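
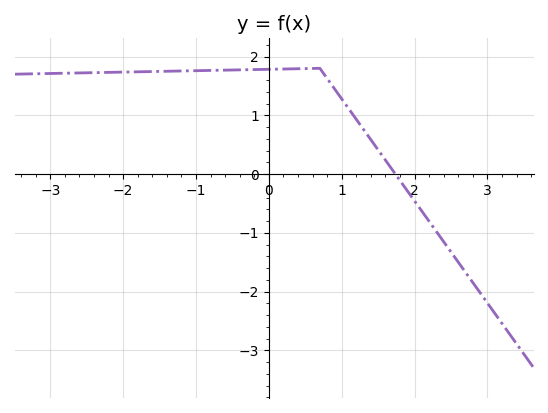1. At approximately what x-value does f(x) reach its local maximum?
0.7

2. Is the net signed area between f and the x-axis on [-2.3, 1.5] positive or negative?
positive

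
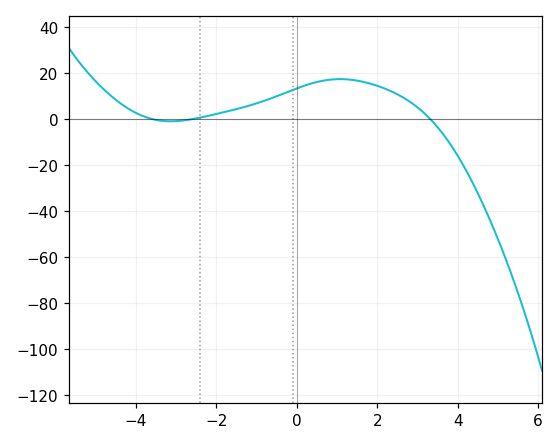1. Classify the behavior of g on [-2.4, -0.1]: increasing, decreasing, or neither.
increasing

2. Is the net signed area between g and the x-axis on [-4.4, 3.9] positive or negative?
positive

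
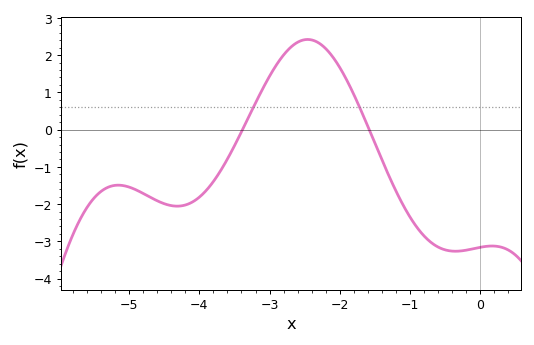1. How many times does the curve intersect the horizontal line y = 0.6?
2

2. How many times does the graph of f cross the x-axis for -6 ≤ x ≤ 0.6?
2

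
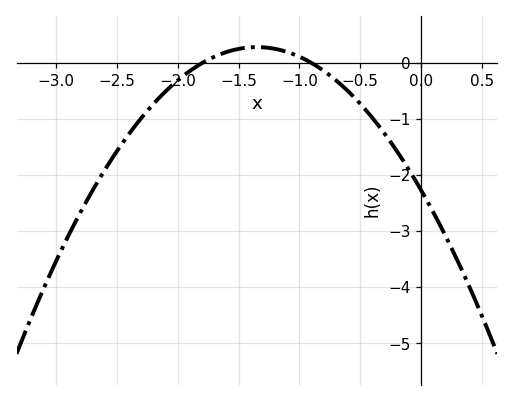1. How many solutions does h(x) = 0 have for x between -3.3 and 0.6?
2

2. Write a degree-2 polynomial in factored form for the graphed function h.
y = -1.4(x + 1.8)(x + 0.9)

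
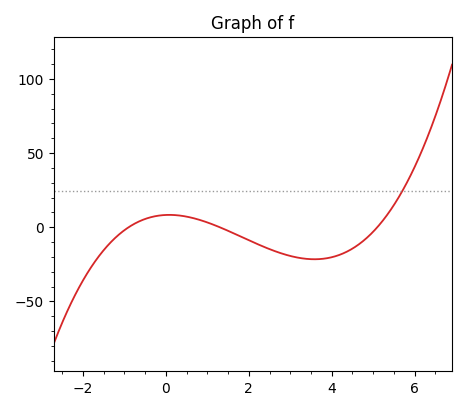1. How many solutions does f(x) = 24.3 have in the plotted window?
1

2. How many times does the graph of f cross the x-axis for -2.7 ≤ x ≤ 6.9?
3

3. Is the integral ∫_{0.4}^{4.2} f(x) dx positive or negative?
negative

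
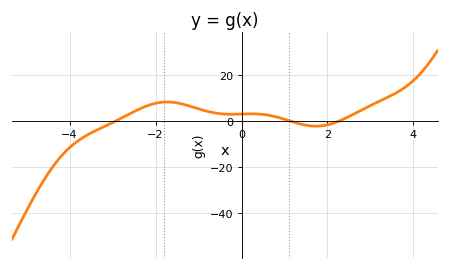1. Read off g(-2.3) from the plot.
5.87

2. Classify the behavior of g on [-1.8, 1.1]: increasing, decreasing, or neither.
neither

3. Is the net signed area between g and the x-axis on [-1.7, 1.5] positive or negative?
positive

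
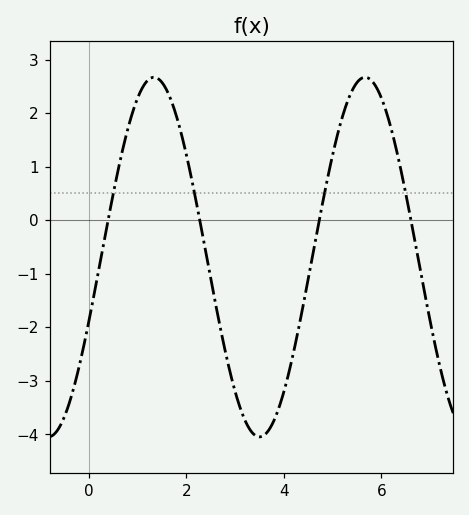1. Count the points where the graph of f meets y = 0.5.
4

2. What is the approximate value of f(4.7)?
-0.118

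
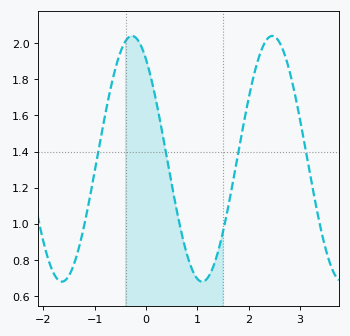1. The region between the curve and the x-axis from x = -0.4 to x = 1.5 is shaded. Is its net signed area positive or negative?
positive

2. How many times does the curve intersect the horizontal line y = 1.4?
4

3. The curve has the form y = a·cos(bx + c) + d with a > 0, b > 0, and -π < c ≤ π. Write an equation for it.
y = 0.68cos(2.3x + 0.63) + 1.36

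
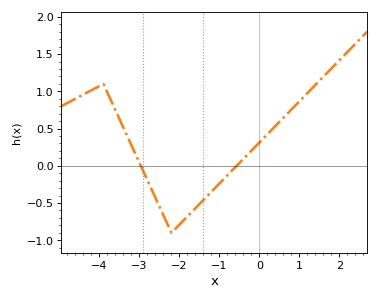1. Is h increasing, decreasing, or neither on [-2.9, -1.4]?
neither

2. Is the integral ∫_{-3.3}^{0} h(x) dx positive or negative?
negative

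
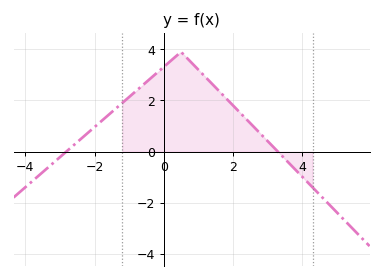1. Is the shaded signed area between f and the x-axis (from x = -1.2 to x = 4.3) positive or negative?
positive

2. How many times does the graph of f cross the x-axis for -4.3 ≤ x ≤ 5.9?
2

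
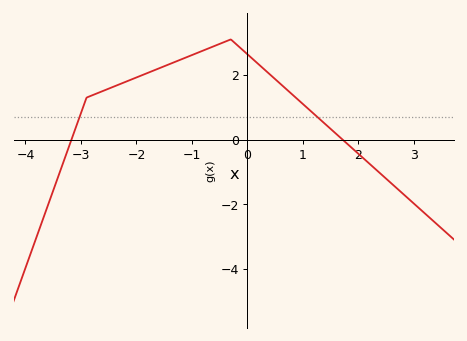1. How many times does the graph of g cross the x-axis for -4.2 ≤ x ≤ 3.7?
2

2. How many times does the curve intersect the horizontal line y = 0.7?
2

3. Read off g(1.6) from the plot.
0.2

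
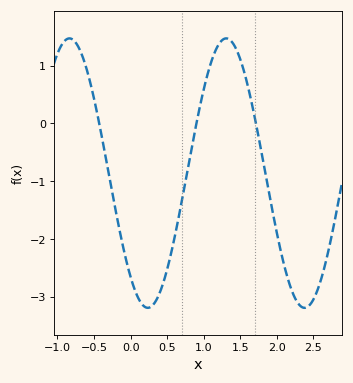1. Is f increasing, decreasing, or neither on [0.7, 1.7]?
neither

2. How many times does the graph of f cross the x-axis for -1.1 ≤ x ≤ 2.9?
3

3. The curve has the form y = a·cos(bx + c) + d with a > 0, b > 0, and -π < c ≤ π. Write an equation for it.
y = 2.33cos(2.93x + 2.45) - 0.86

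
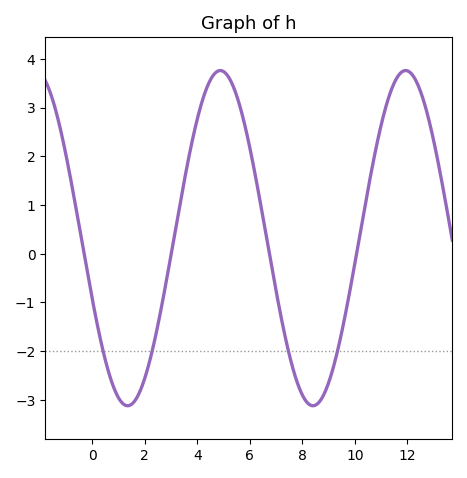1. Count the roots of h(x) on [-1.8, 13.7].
4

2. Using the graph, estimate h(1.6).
-3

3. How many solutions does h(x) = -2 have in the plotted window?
4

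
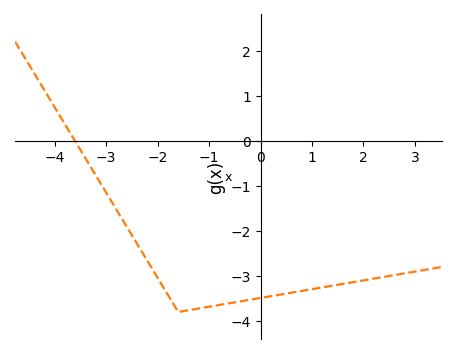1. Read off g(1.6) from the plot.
-3.2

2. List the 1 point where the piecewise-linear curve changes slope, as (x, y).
(-1.6, -3.8)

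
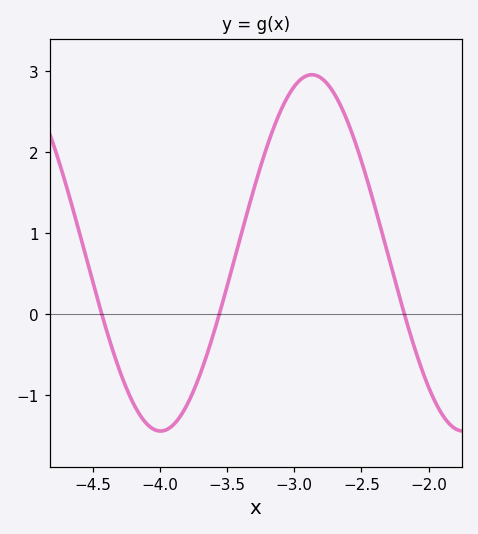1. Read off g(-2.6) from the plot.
2.4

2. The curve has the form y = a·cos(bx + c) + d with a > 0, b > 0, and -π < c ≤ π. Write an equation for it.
y = 2.2cos(2.8x + 1.7) + 0.76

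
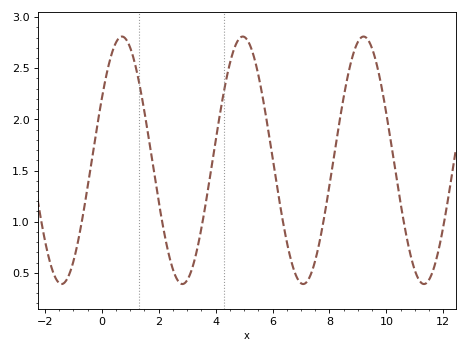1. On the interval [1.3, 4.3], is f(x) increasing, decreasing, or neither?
neither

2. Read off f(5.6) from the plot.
2.3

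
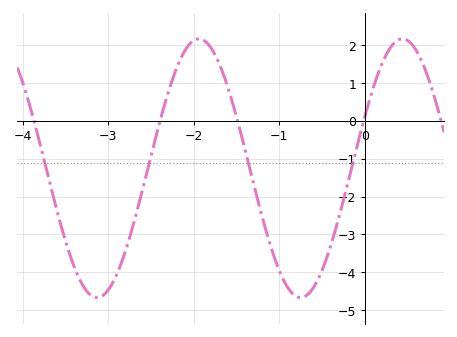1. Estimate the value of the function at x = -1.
-3.96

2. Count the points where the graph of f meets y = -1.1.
4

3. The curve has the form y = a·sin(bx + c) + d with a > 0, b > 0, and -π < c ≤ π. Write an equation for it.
y = 3.42sin(2.64x + 0.412) - 1.25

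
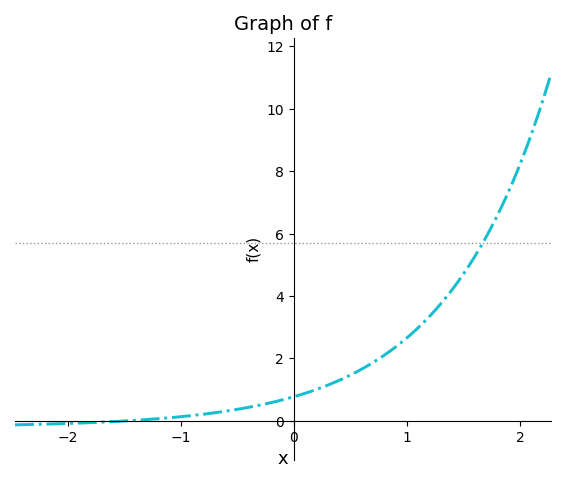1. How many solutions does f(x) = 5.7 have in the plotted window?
1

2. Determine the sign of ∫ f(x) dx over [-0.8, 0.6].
positive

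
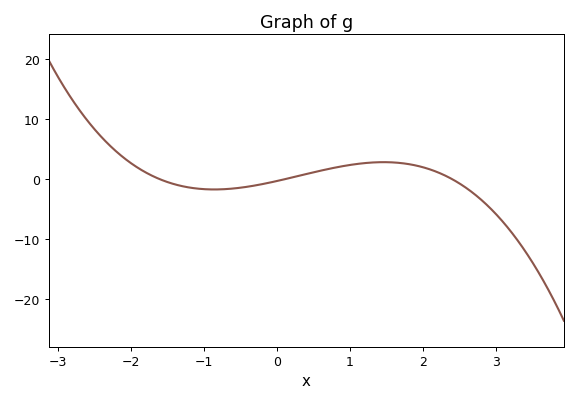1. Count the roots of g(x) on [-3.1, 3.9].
3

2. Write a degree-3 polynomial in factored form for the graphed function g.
y = -0.73(x + 1.6)(x - 0.1)(x - 2.4)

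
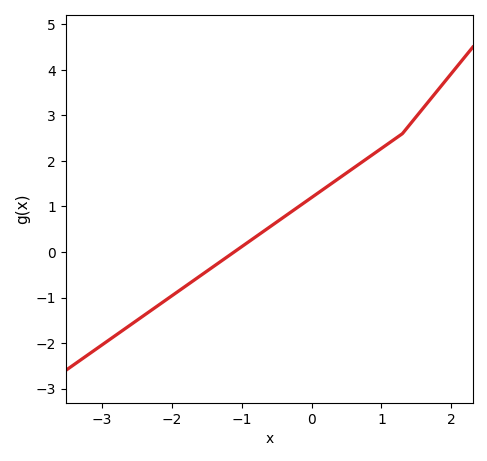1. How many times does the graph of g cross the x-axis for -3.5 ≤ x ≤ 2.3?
1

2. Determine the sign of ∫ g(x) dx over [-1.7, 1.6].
positive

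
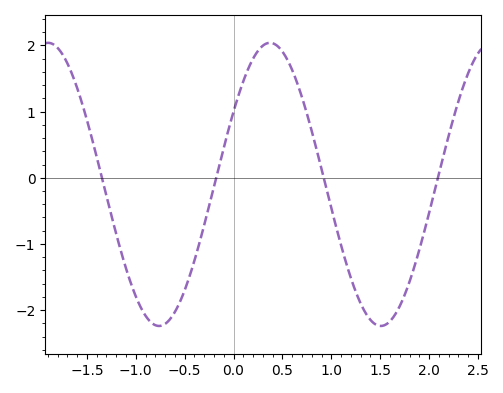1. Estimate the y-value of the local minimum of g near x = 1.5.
-2.2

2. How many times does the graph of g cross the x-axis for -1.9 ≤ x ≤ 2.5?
4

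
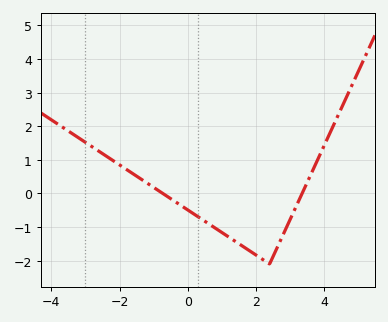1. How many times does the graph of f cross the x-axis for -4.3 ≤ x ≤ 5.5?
2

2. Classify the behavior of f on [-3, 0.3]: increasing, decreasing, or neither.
decreasing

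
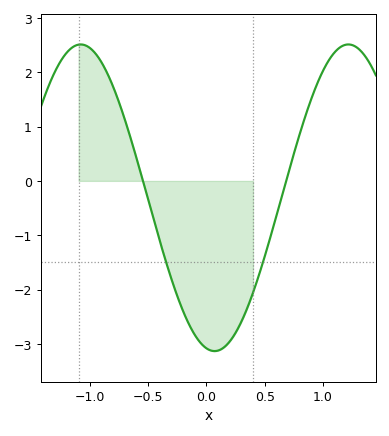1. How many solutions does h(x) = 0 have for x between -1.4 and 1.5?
2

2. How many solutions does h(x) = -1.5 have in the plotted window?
2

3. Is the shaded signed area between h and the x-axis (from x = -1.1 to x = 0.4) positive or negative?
negative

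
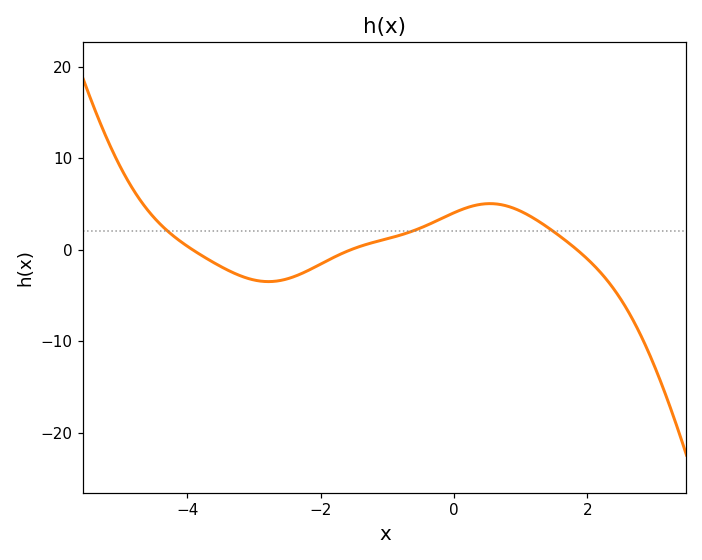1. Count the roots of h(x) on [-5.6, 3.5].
3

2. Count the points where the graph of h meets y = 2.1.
3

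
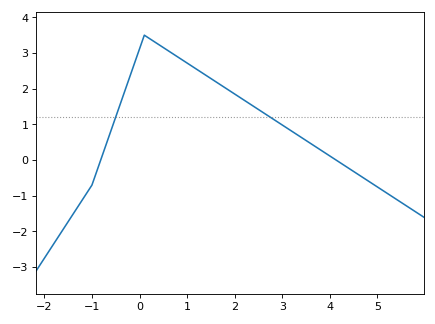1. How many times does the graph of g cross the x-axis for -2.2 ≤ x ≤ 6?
2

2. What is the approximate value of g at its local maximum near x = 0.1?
3.5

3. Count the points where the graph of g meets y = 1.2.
2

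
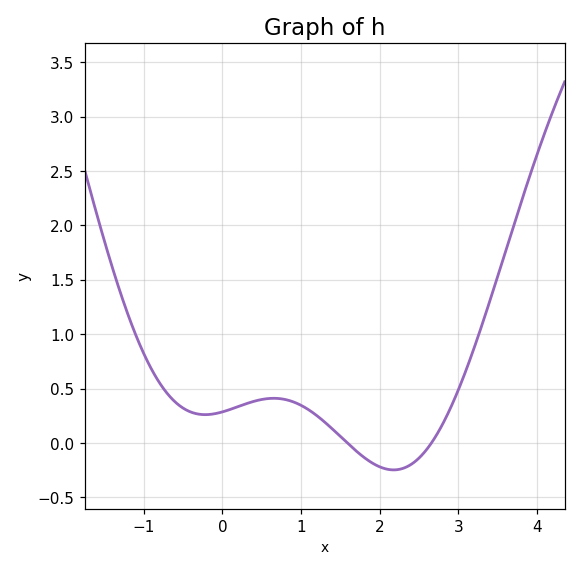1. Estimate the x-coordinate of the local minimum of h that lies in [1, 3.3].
2.2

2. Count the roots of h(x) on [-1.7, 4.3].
2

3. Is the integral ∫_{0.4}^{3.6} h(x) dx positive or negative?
positive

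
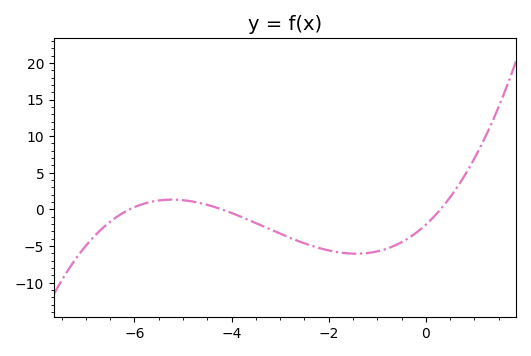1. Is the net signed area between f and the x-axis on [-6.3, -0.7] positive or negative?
negative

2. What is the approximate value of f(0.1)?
-1.5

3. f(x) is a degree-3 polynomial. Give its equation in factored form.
y = 0.27(x + 6.1)(x + 4.2)(x - 0.3)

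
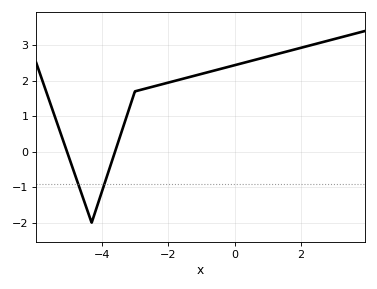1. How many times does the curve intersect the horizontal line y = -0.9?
2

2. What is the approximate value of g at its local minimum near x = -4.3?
-2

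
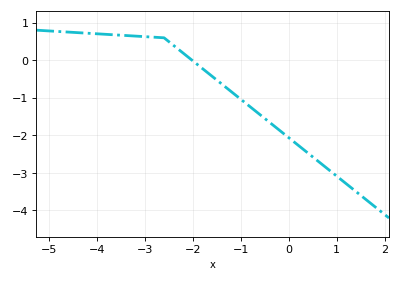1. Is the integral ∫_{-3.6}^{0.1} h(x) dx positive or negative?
negative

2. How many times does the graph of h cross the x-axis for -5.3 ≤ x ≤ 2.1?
1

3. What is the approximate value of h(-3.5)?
0.668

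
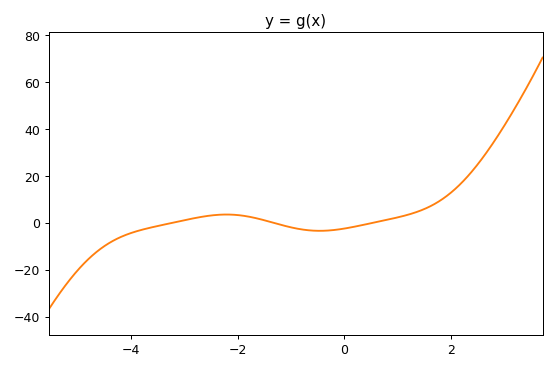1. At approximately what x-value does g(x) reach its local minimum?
-0.4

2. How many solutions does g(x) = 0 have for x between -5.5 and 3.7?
3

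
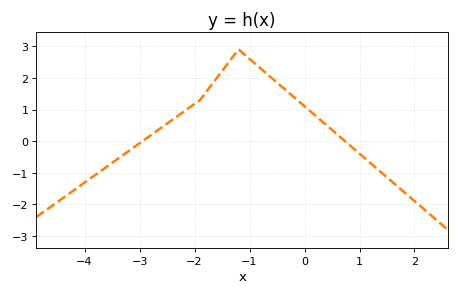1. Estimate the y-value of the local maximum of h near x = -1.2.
2.9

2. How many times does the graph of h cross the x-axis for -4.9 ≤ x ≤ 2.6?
2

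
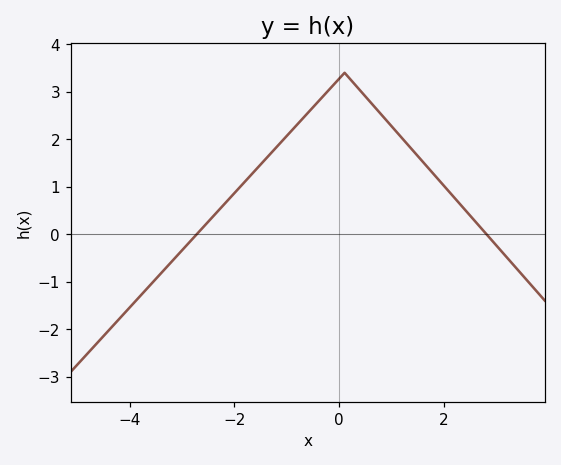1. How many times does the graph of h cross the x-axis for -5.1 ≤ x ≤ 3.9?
2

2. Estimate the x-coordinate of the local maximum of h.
0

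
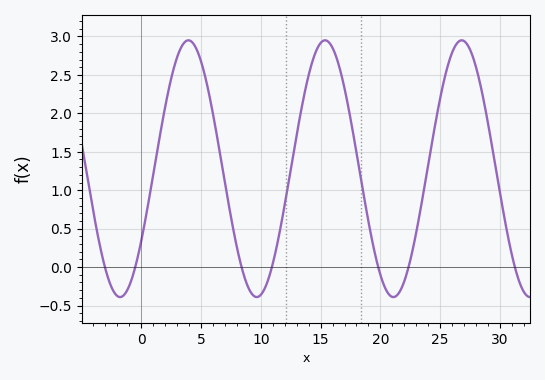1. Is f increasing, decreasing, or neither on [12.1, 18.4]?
neither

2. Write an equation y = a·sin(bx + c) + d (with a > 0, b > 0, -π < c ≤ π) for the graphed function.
y = 1.67sin(0.55x - 0.6) + 1.28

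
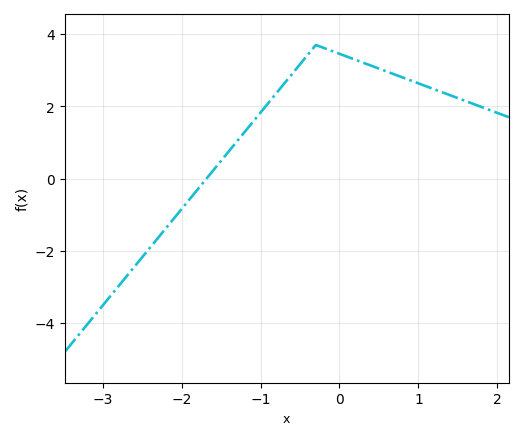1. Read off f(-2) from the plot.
-0.84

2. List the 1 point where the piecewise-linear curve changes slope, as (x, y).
(-0.3, 3.7)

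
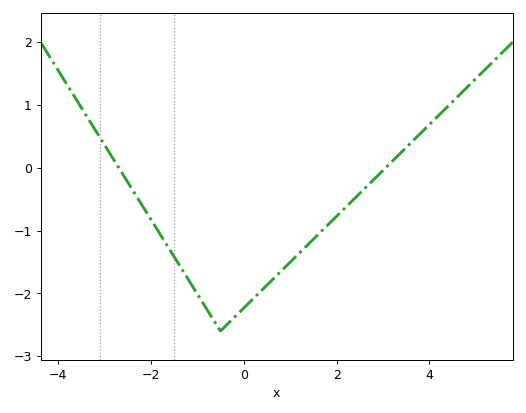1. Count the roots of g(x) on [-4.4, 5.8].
2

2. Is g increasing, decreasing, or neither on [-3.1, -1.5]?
decreasing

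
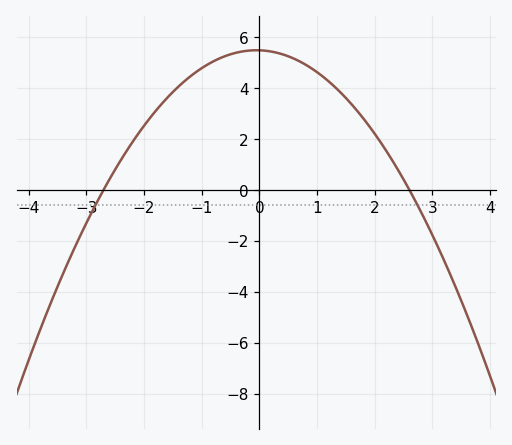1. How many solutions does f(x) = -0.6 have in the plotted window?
2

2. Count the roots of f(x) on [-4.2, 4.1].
2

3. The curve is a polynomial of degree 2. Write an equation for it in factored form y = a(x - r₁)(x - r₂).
y = -0.78(x + 2.7)(x - 2.6)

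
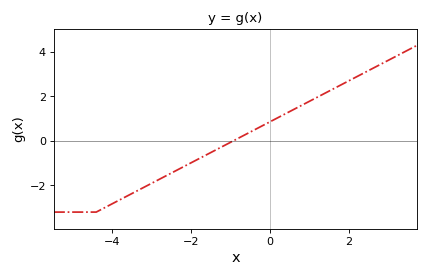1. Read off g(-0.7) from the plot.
0.2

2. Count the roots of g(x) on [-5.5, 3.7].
1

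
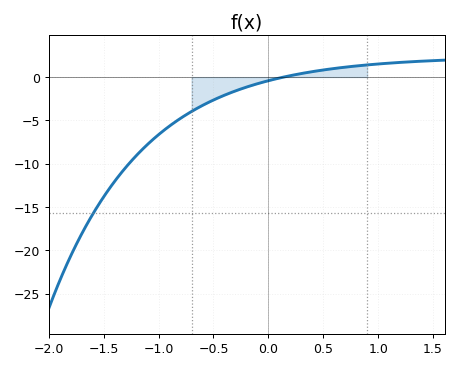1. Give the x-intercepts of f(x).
0.139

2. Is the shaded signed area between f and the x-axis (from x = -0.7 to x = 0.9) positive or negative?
negative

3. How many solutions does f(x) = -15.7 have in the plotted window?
1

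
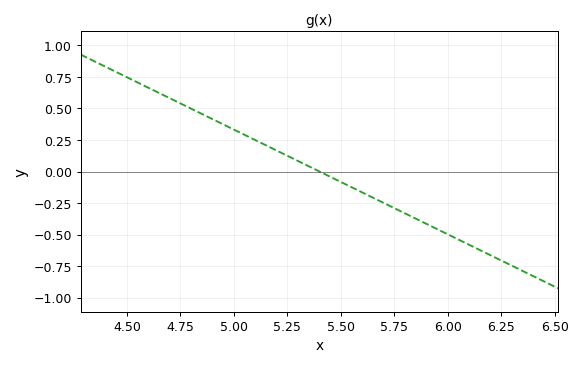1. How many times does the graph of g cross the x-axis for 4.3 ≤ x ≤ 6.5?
1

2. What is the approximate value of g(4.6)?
0.664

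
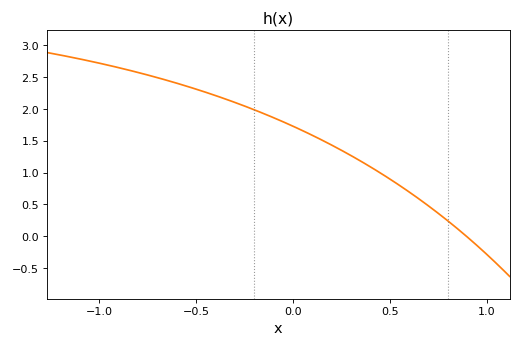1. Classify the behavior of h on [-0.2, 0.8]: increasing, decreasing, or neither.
decreasing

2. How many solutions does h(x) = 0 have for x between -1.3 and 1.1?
1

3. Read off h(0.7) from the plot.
0.45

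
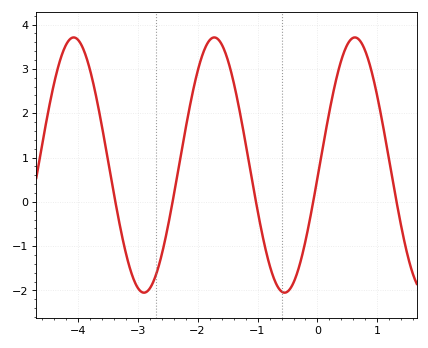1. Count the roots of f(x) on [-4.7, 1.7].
5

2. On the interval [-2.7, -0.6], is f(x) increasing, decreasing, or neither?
neither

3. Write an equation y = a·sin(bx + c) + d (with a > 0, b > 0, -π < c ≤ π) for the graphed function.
y = 2.88sin(2.7x - 0.1) + 0.83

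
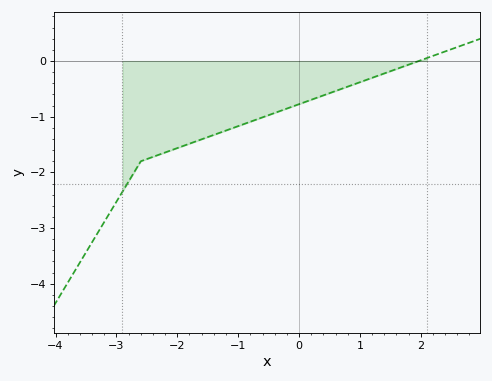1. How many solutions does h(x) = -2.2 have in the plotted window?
1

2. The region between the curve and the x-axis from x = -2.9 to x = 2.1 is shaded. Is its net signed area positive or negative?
negative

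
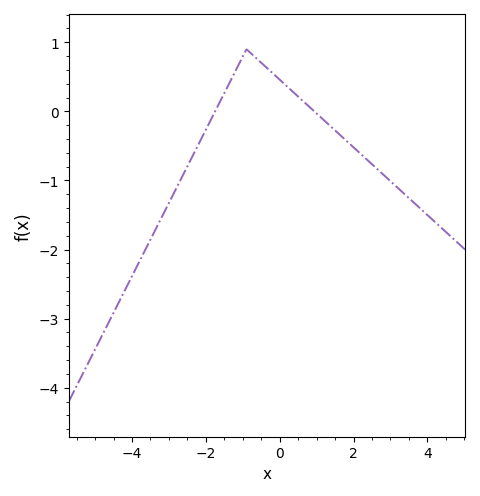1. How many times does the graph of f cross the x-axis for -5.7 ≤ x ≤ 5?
2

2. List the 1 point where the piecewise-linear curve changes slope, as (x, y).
(-0.9, 0.9)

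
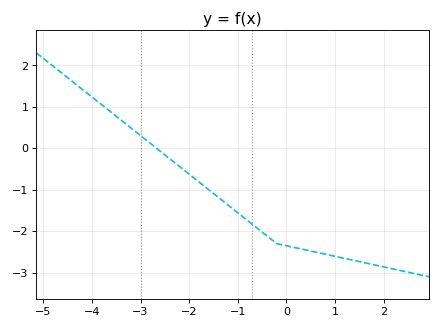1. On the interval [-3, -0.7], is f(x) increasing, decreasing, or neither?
decreasing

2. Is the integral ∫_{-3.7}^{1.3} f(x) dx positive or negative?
negative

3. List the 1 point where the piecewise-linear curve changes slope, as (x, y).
(-0.2, -2.3)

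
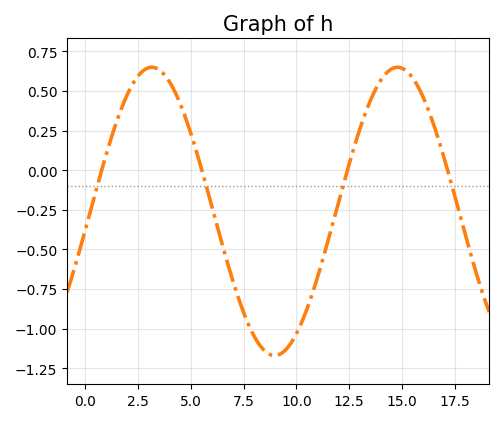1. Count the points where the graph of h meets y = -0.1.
4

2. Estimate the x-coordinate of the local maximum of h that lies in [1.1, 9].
3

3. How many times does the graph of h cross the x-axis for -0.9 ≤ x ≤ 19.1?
4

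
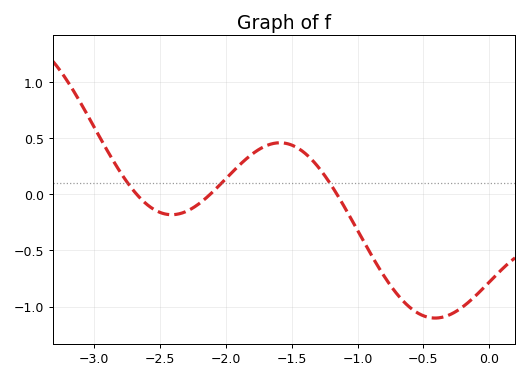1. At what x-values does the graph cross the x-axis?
-2.7, -2.1, -1.15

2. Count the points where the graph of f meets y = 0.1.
3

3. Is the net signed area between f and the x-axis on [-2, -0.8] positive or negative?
positive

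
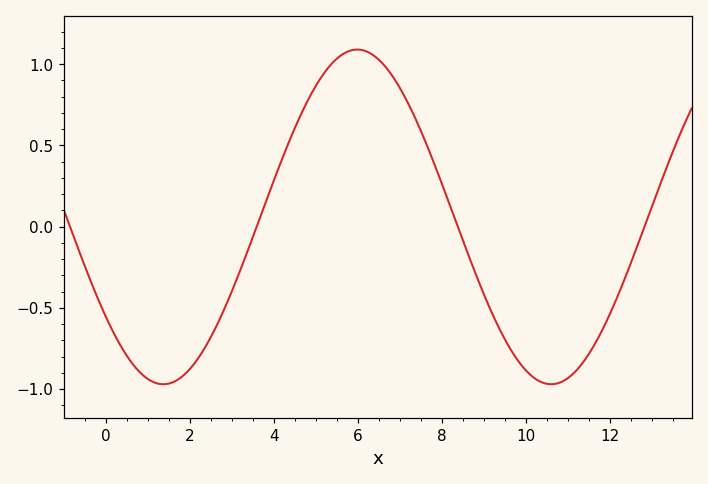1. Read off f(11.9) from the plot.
-0.597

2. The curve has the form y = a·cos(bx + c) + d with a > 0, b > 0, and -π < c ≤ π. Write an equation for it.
y = 1.03cos(0.68x + 2.21) + 0.06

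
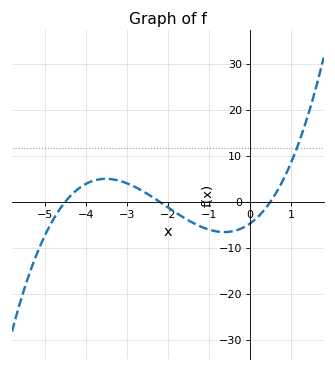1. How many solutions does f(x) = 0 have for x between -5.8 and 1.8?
3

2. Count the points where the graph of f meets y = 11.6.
1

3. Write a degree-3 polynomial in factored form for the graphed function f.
y = 0.96(x + 4.5)(x + 2.2)(x - 0.5)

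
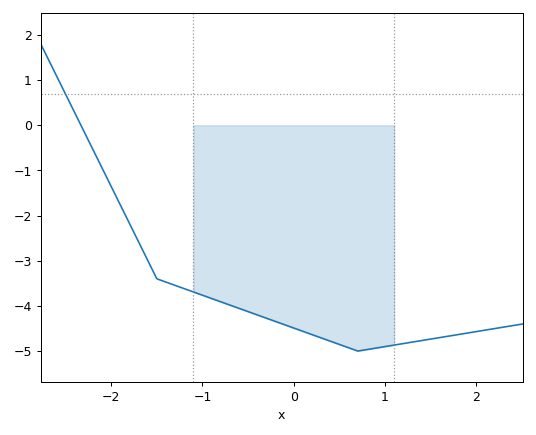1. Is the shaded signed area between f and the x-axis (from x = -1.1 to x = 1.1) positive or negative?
negative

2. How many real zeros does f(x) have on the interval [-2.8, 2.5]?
1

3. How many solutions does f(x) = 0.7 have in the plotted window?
1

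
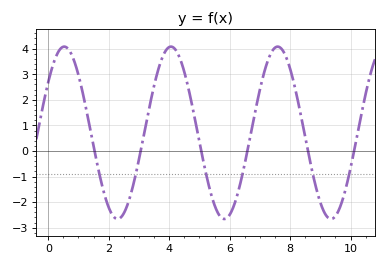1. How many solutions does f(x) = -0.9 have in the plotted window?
6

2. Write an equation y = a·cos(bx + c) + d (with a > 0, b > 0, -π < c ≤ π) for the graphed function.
y = 3.37cos(1.78x - 0.942) + 0.71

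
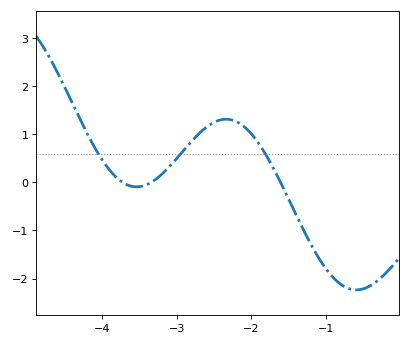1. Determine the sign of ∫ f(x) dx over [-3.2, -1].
positive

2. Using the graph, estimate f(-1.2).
-1.3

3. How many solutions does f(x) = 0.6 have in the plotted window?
3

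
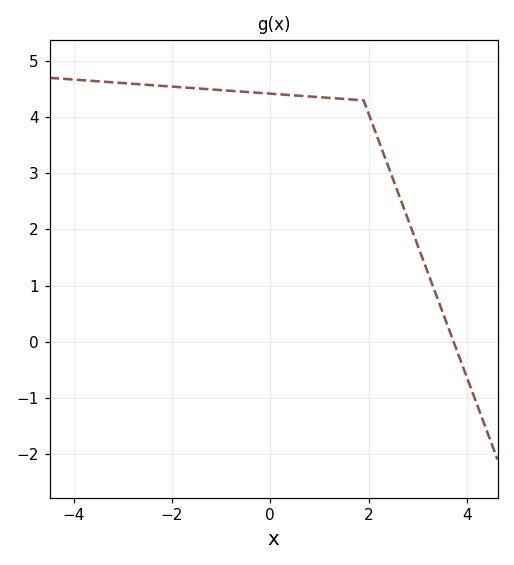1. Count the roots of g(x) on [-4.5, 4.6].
1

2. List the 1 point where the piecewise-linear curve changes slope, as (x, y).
(1.9, 4.3)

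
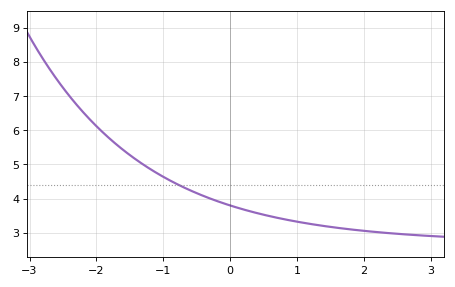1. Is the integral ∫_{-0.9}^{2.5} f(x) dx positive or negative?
positive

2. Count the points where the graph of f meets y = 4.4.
1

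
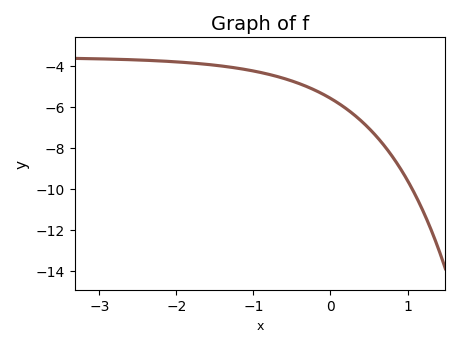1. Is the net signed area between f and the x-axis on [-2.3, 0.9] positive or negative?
negative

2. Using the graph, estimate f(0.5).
-7.06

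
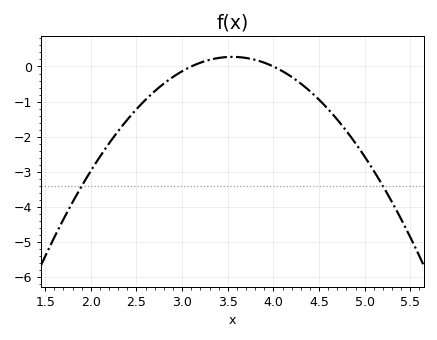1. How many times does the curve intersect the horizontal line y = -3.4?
2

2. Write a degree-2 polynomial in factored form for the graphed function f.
y = -1.35(x - 3.1)(x - 4)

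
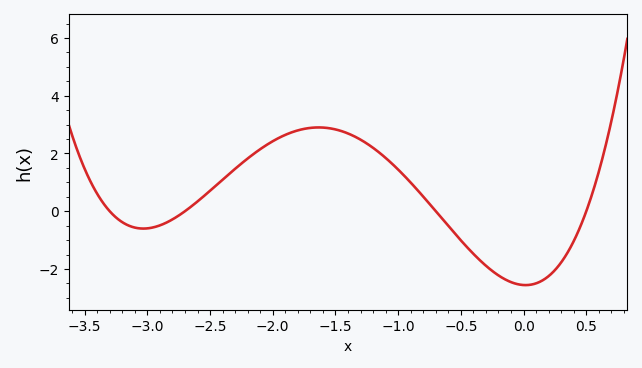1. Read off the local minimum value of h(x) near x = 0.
-2.56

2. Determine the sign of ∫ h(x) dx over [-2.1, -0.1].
positive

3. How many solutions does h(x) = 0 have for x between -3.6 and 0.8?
4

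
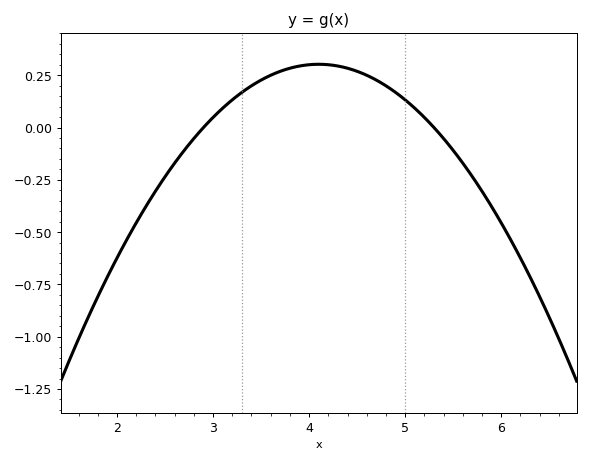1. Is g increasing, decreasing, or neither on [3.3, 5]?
neither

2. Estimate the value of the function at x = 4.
0.3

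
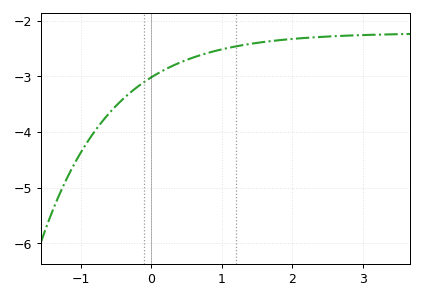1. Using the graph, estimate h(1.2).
-2.46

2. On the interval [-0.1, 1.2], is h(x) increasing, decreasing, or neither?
increasing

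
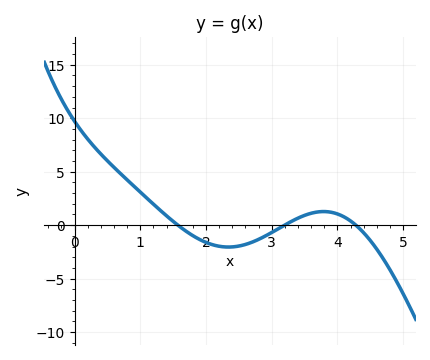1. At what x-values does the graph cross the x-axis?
1.6, 3.2, 4.3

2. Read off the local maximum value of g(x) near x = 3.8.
1.5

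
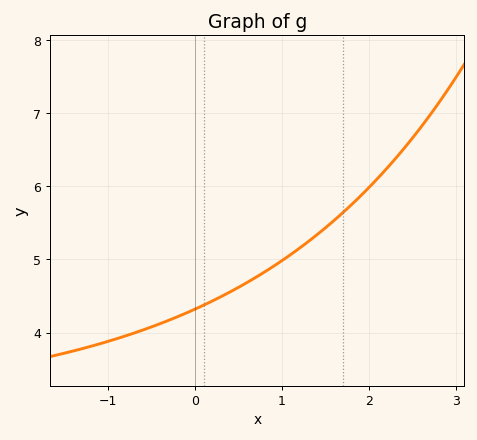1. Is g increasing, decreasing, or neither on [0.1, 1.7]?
increasing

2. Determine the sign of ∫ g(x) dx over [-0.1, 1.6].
positive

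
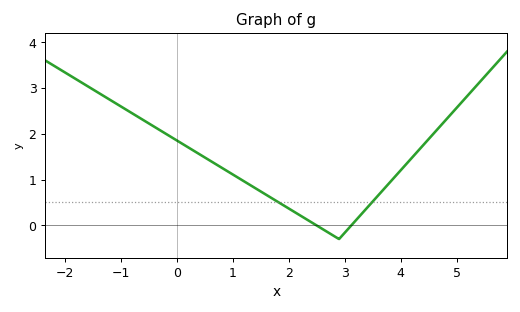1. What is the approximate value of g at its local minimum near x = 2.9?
-0.298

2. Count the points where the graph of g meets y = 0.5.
2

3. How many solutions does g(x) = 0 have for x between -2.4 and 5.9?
2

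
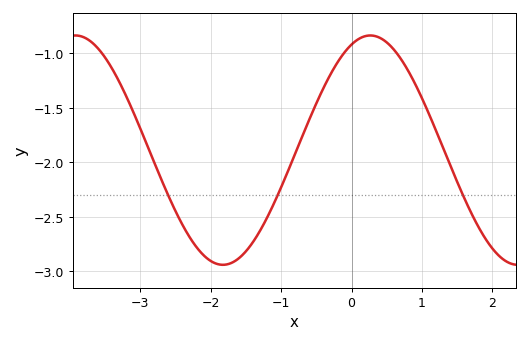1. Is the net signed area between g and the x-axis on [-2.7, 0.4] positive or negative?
negative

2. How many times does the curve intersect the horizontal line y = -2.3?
3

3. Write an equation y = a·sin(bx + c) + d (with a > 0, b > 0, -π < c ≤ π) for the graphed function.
y = 1.05sin(1.5x + 1.17) - 1.89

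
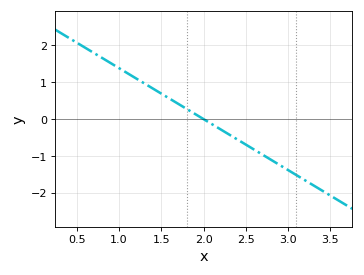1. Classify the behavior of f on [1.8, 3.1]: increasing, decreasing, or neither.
decreasing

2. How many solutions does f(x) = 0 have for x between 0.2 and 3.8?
1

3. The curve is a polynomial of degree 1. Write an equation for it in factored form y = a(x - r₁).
y = -1.38(x - 2)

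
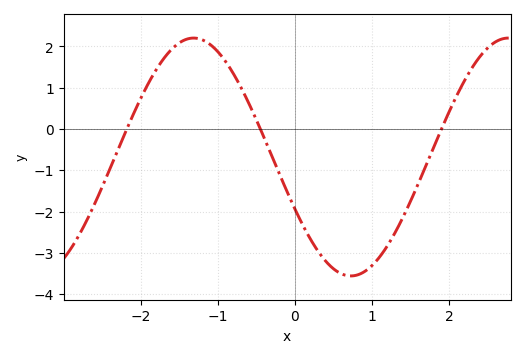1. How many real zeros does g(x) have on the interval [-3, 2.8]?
3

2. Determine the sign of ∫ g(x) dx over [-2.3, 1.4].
negative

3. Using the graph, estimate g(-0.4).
-0.202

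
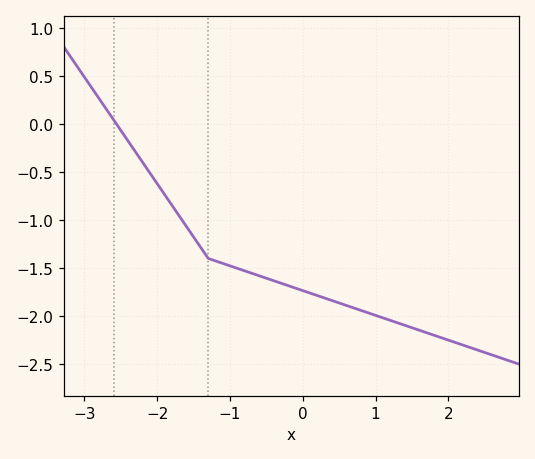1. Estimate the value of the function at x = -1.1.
-1.45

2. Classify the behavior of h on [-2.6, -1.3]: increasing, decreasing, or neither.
decreasing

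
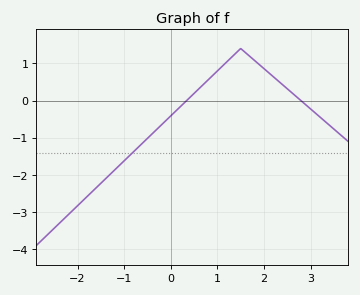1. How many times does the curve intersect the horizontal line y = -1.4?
1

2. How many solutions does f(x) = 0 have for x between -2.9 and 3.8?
2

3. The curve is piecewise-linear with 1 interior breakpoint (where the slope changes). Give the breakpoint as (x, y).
(1.5, 1.4)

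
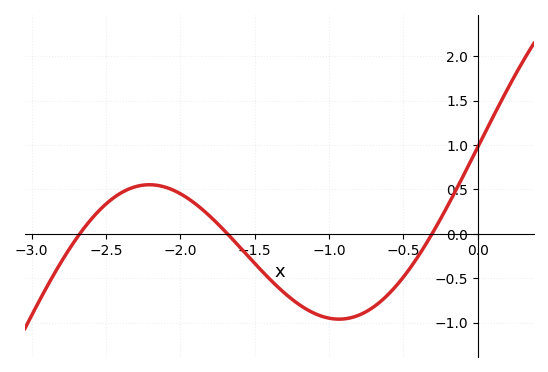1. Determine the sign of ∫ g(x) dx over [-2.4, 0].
negative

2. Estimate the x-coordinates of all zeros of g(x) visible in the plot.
-2.68, -1.68, -0.308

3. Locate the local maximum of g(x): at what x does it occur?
-2.21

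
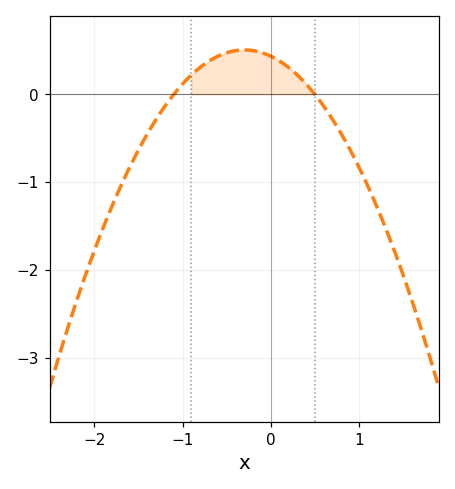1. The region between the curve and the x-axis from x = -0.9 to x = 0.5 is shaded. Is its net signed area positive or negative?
positive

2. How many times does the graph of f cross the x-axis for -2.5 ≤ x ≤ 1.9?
2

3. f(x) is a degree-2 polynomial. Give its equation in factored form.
y = -0.79(x + 1.1)(x - 0.5)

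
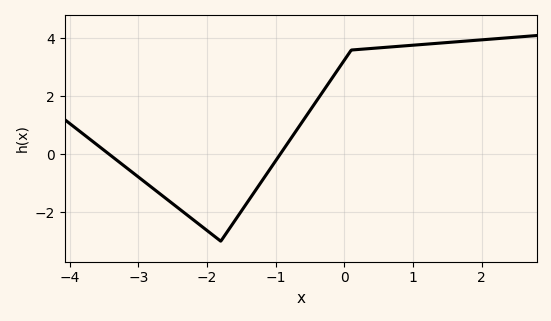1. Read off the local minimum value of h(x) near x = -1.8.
-3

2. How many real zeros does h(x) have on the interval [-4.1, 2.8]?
2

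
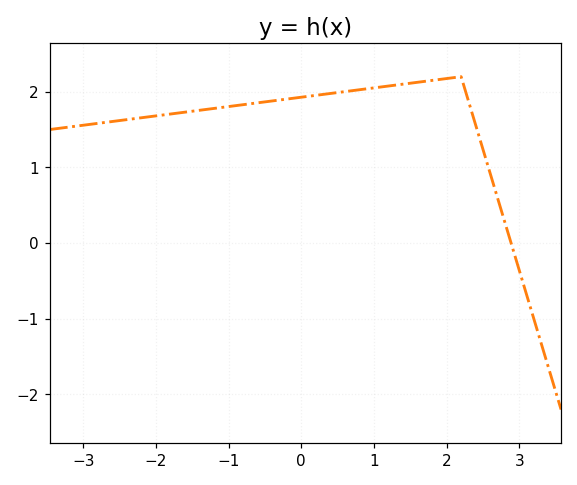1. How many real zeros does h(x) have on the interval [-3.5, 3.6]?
1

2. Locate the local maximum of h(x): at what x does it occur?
2.2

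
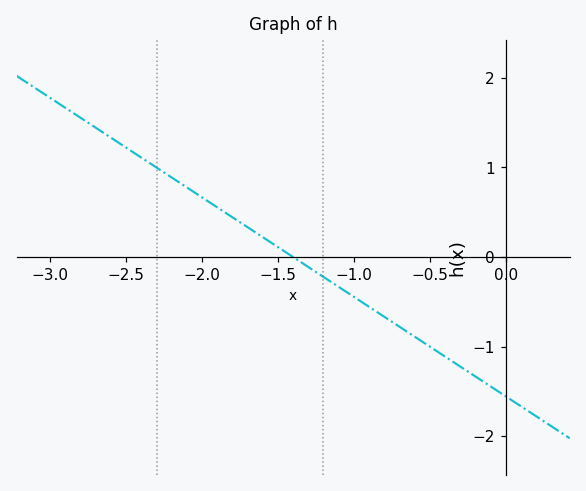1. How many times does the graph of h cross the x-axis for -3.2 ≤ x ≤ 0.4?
1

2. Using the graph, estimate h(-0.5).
-0.999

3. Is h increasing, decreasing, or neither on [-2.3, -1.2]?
decreasing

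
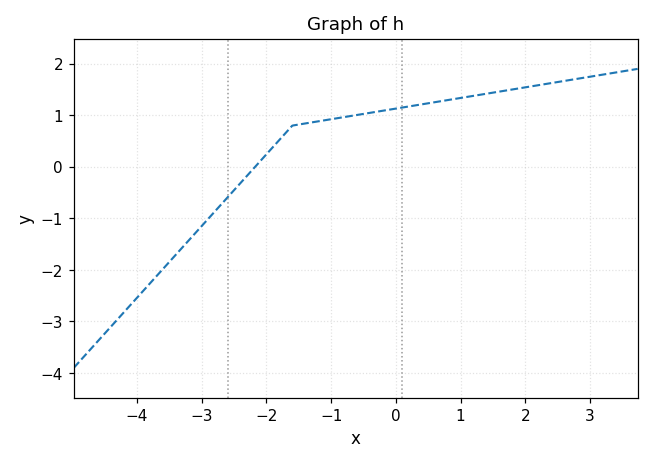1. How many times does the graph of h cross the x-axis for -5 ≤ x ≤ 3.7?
1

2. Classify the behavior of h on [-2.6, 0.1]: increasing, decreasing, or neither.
increasing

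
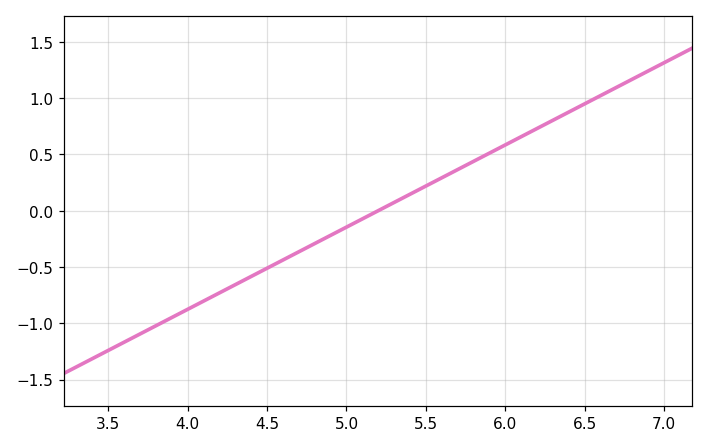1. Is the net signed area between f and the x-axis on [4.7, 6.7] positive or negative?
positive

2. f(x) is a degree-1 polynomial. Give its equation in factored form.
y = 0.73(x - 5.2)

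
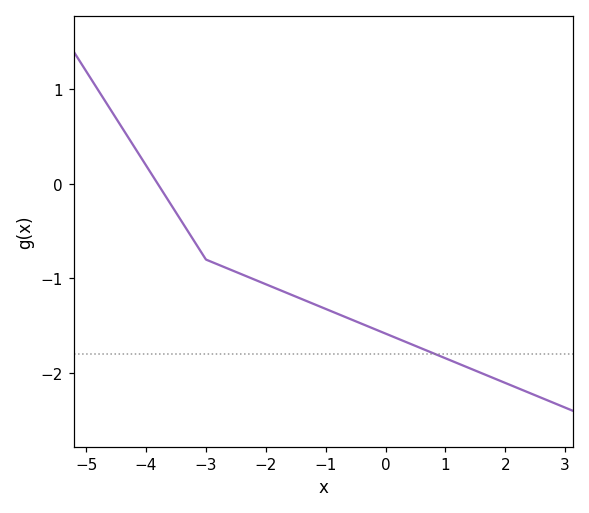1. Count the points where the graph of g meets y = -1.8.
1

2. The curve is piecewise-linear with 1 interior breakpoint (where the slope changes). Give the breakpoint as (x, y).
(-3, -0.8)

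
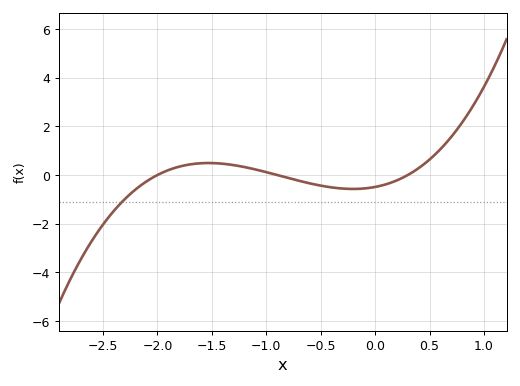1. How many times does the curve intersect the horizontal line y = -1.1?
1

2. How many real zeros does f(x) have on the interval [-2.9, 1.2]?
3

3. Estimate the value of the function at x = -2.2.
-0.592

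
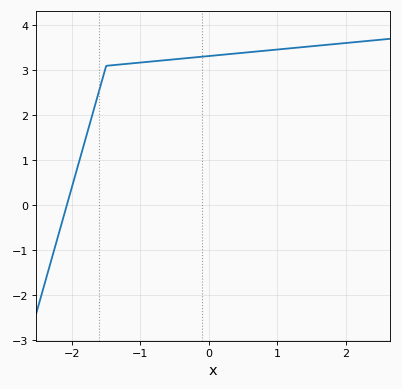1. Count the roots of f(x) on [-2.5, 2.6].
1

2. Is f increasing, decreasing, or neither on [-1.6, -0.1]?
increasing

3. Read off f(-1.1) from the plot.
3.2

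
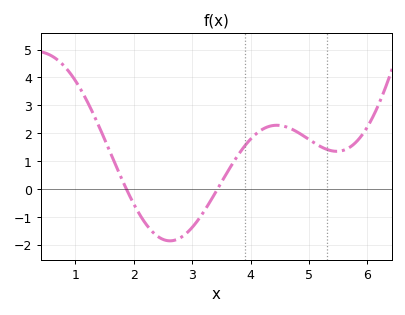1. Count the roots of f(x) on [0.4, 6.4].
2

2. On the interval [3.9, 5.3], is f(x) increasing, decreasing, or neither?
neither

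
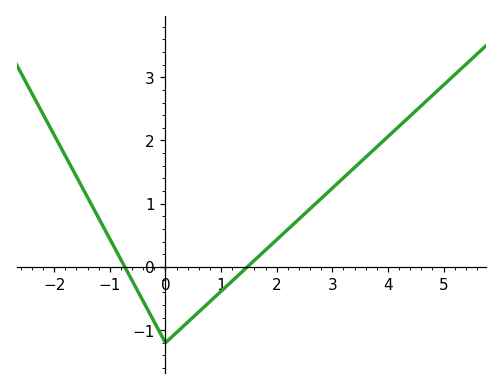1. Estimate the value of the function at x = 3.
1.25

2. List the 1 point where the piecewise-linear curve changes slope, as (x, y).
(0, -1.2)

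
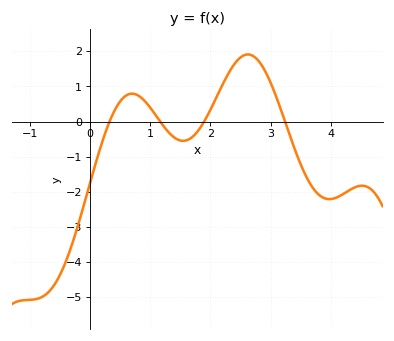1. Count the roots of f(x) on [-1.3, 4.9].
4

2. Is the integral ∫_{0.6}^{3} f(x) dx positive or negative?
positive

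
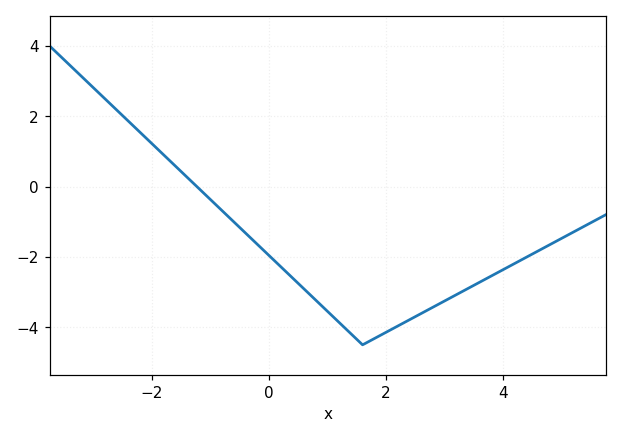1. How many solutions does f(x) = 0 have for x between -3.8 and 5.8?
1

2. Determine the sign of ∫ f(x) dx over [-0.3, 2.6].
negative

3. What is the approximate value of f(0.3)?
-2.4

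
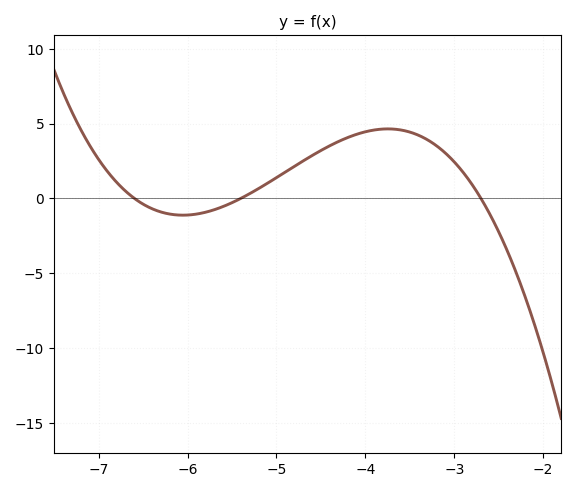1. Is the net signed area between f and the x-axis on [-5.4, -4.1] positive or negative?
positive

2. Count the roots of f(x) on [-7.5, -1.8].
3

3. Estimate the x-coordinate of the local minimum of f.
-6.1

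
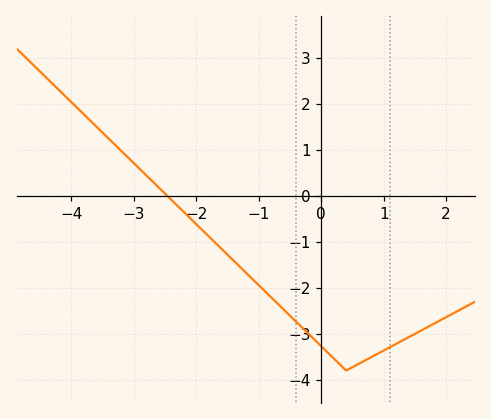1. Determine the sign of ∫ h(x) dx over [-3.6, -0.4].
negative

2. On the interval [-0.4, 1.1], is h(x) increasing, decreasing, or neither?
neither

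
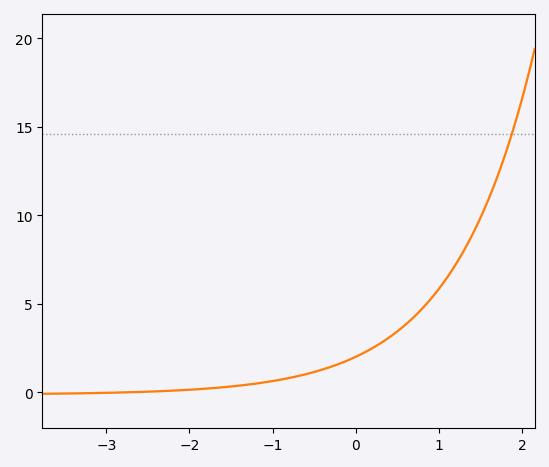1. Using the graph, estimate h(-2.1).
0.126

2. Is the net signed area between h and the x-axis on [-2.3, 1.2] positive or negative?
positive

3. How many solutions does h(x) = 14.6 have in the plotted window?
1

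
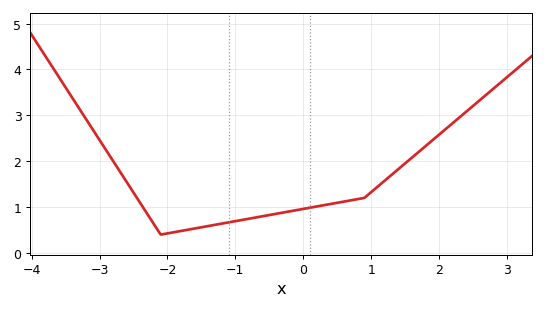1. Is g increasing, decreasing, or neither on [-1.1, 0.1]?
increasing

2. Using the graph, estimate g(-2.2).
0.6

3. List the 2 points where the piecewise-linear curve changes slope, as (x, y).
(-2.1, 0.4); (0.9, 1.2)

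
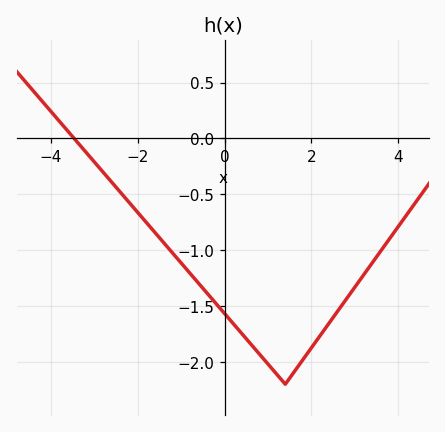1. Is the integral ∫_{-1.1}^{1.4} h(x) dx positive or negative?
negative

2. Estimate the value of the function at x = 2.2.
-1.75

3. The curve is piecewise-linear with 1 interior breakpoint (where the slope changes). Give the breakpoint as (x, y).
(1.4, -2.2)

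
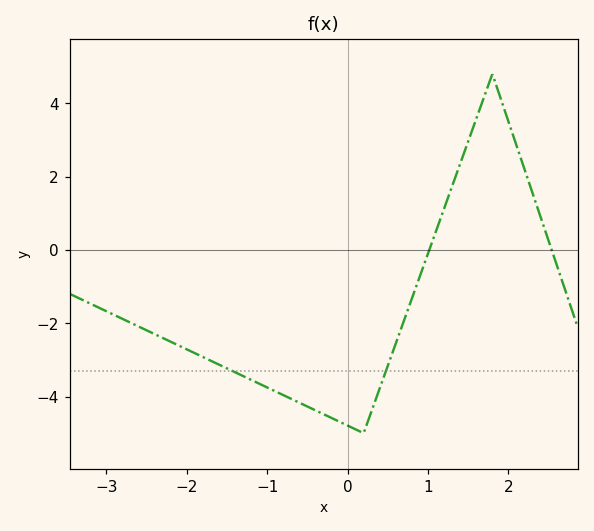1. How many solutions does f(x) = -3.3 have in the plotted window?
2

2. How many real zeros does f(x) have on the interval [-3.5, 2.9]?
2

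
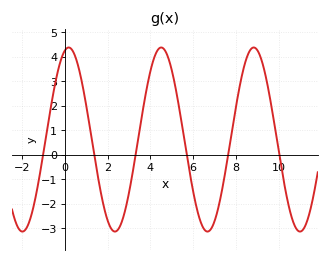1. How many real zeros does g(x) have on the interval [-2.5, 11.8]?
6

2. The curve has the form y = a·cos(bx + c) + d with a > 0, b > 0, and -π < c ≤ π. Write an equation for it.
y = 3.75cos(1.45x - 0.252) + 0.62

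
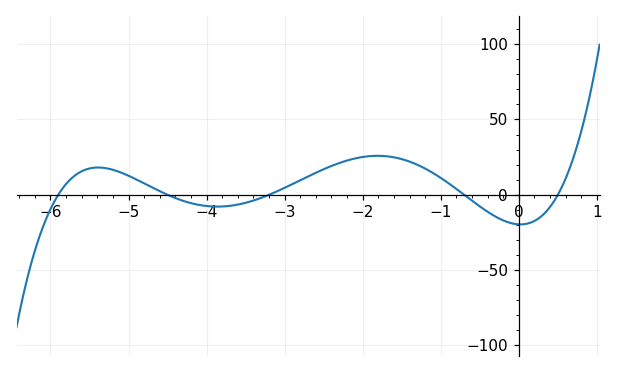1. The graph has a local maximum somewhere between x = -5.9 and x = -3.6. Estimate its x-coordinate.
-5.4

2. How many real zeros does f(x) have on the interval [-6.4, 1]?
5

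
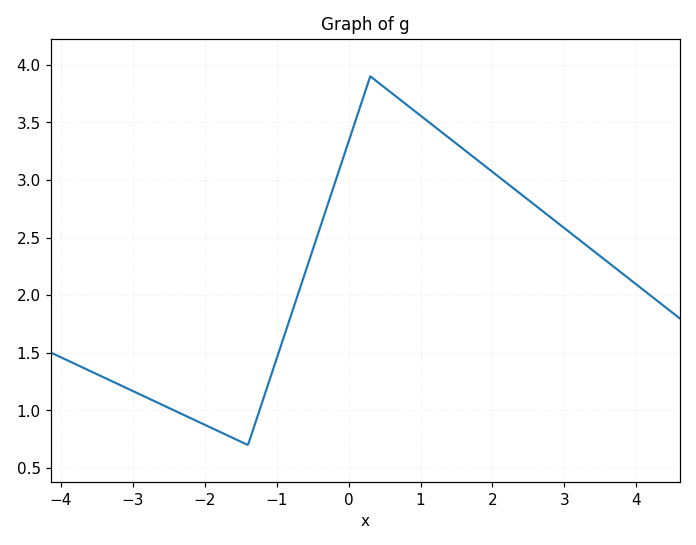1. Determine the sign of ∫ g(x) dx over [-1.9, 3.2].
positive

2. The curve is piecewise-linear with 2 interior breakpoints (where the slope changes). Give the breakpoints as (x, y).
(-1.4, 0.7); (0.3, 3.9)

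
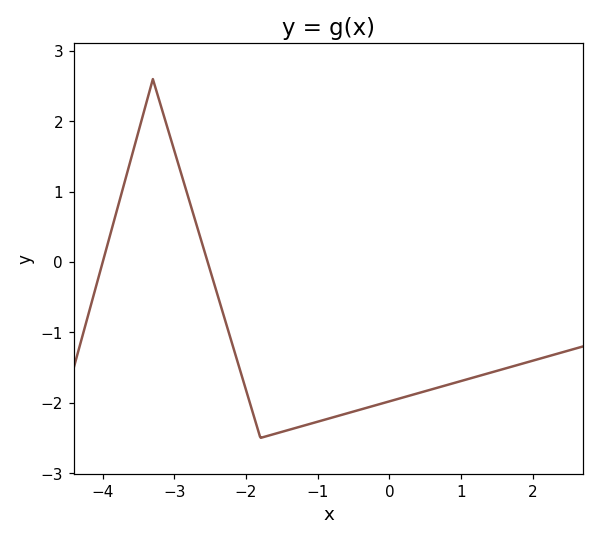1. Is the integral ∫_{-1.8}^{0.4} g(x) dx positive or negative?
negative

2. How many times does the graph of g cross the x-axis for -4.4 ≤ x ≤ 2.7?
2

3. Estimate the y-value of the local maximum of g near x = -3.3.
2.6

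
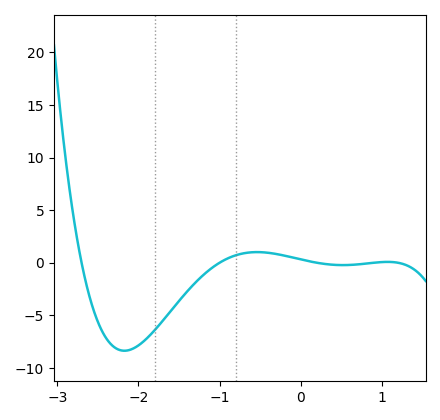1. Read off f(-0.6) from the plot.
1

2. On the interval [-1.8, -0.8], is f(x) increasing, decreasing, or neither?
increasing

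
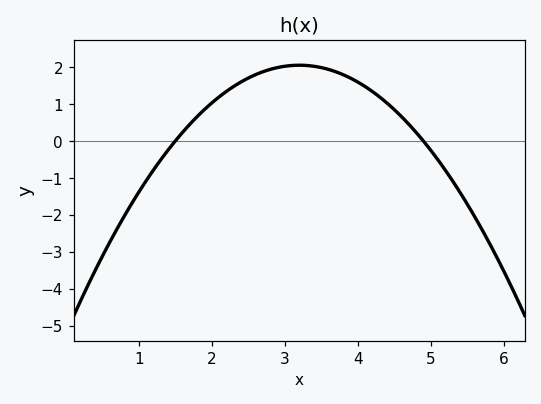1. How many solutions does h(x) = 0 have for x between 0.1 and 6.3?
2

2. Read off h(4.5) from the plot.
0.9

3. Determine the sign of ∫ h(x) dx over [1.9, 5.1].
positive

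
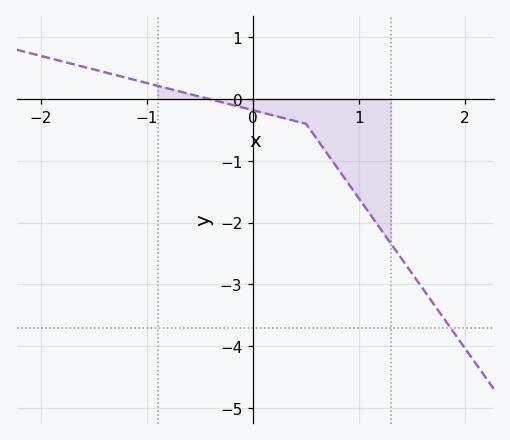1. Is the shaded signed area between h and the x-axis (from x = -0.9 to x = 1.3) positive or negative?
negative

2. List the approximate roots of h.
-0.4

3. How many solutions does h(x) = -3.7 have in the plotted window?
1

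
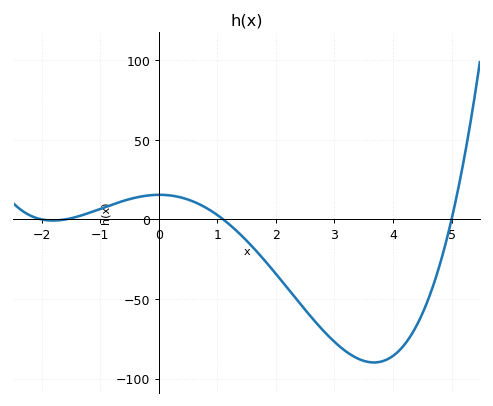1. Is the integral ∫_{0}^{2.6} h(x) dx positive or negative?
negative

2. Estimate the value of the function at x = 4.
-85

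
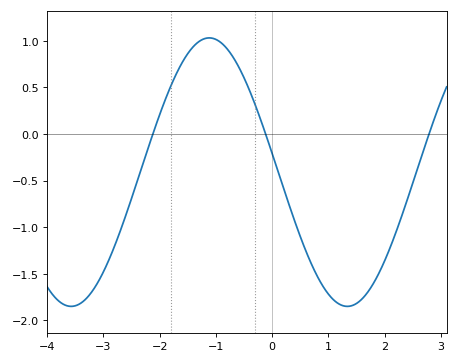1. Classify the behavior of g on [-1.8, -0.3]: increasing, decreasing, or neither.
neither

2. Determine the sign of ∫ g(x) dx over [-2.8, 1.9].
negative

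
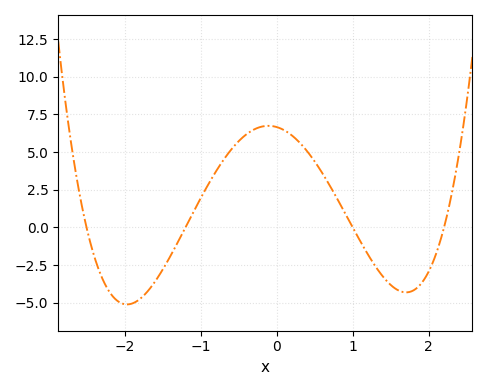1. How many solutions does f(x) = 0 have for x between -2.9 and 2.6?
4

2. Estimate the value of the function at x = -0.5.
5.73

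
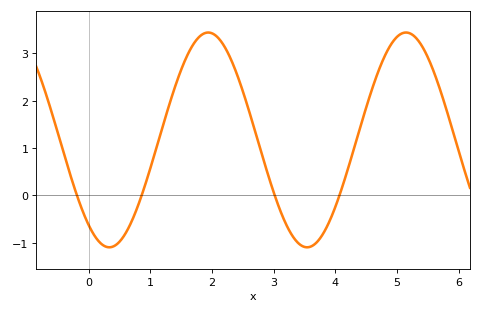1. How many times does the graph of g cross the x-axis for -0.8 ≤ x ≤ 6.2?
4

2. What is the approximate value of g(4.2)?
0.538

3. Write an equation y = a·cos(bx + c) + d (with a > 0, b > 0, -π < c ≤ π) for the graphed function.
y = 2.27cos(1.96x + 2.48) + 1.17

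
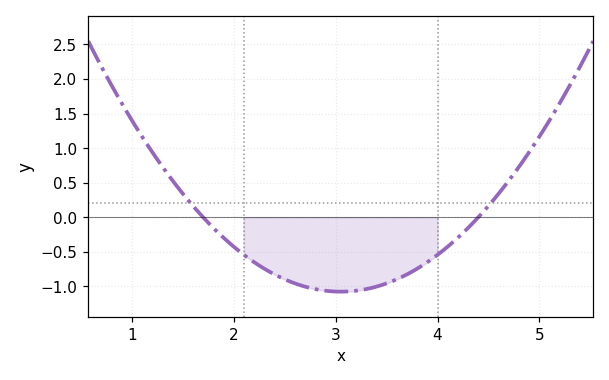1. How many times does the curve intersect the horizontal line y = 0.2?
2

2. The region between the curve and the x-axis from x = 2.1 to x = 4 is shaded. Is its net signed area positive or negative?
negative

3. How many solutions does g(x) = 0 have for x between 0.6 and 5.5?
2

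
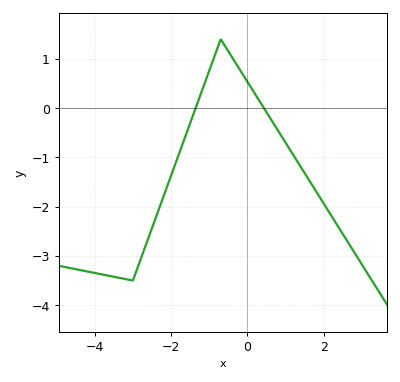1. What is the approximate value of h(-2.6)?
-2.65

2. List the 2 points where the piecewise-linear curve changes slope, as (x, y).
(-3, -3.5); (-0.7, 1.4)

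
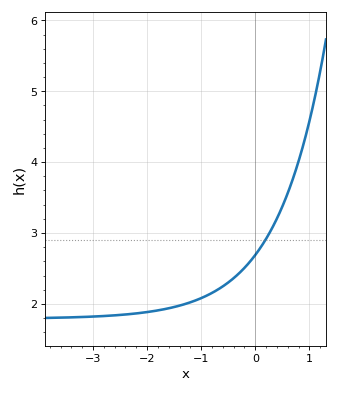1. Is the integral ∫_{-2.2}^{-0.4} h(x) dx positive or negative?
positive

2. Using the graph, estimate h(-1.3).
2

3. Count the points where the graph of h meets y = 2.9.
1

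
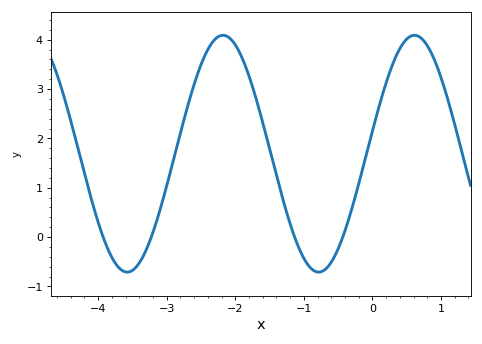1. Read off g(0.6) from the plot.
4.09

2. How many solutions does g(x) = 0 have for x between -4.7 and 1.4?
4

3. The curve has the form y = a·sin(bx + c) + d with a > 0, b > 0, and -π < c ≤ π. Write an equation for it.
y = 2.4sin(2.25x + 0.192) + 1.69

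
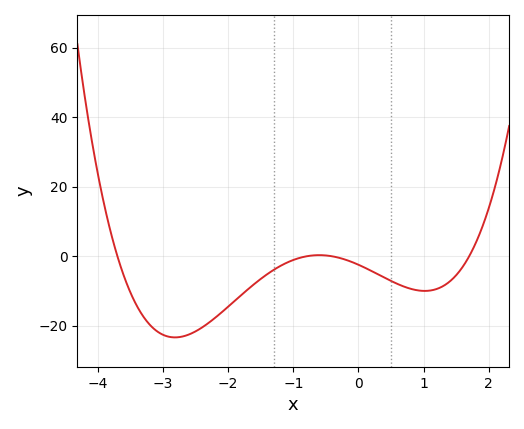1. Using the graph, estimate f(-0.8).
0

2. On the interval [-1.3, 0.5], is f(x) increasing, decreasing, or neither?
neither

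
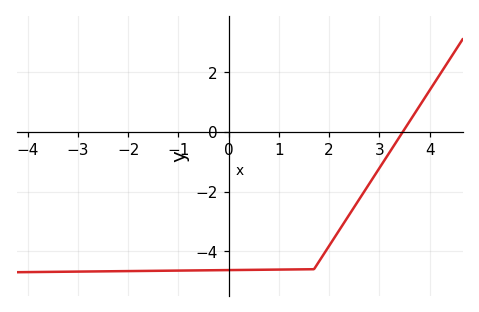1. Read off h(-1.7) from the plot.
-4.6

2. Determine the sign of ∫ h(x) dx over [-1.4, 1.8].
negative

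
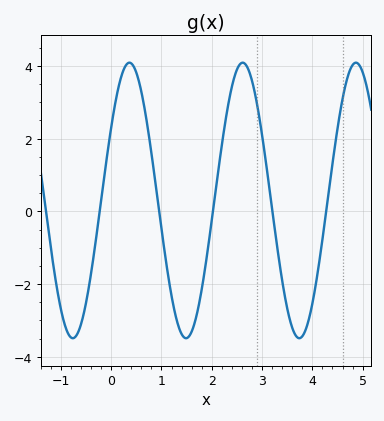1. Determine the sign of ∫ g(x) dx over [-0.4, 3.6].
positive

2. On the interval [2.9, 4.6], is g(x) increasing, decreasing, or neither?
neither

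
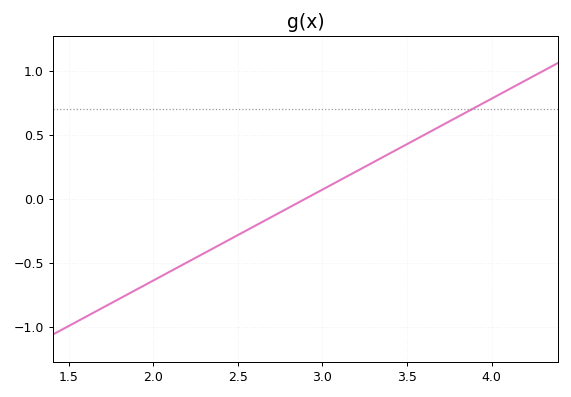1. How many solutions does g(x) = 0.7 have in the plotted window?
1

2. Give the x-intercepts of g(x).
2.9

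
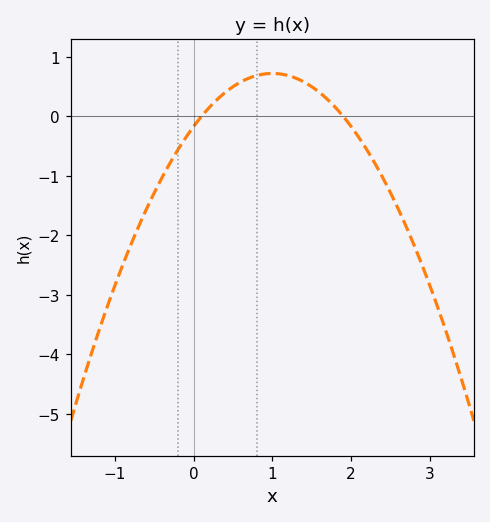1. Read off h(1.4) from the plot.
0.579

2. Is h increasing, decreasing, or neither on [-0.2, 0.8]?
increasing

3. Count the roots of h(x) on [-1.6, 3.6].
2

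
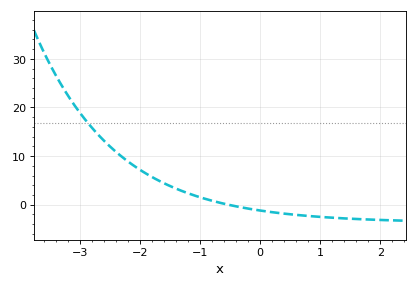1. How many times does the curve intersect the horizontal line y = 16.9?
1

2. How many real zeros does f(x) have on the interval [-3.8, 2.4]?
1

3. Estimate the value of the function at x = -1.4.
3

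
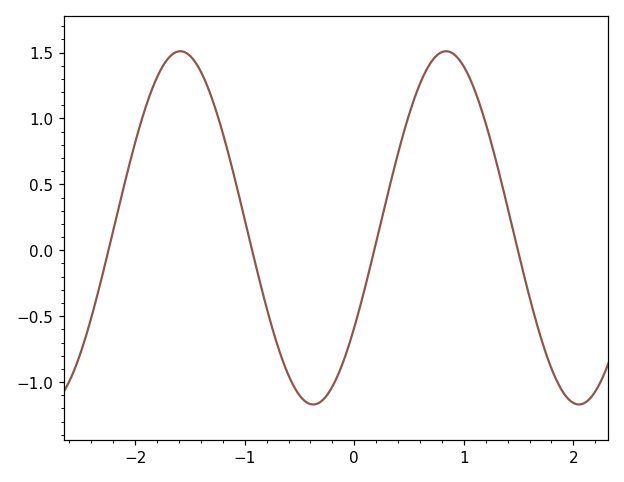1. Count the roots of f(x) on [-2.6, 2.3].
4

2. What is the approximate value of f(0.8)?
1.5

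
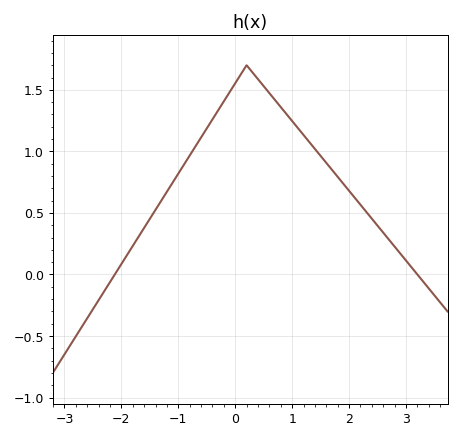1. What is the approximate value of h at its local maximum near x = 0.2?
1.7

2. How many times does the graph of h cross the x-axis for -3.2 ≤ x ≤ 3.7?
2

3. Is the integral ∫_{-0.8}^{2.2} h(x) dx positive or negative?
positive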